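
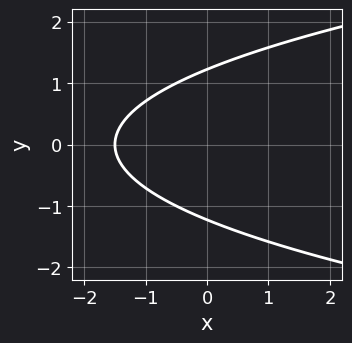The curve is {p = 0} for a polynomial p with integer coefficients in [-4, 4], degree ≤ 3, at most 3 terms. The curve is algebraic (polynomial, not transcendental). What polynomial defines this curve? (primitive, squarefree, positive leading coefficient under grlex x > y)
2*y^2 - 2*x - 3

(a) The degree is 2 — no degree-1 curve has this shape.
(b) Symmetries: it's symmetric under y → −y, forcing even powers of y.
(c) The integer polynomial consistent with all of this is the stated p.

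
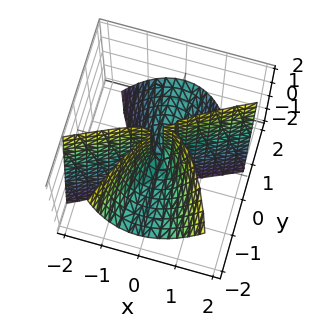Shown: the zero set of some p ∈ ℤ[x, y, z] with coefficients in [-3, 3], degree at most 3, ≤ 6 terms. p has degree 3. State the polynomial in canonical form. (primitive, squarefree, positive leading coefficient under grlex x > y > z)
1. Degree: the shape is more complex than any degree-2 surface, so deg p = 3.
2. Observable constraints: every point of the y-axis in the box is on the surface; the visible z-axis segment lies entirely on the surface; one x-axis crossing is at x = 0.
3. Matching integer coefficients to the picture gives p.

x^3 - 2*x^2*y + x*y*z - y^2*z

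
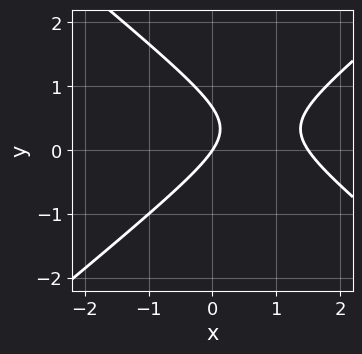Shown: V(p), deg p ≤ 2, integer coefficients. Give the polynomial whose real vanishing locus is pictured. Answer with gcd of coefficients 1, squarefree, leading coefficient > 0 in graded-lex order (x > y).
(a) deg p = 2. The shape is more complex than any degree-1 curve.
(b) Observable constraints: it meets the y-axis at y = 0 (among the integer gridlines); one x-axis crossing is at x = 0.
(c) Assembling these constraints gives the stated polynomial.

2*x^2 - 3*y^2 - 3*x + 2*y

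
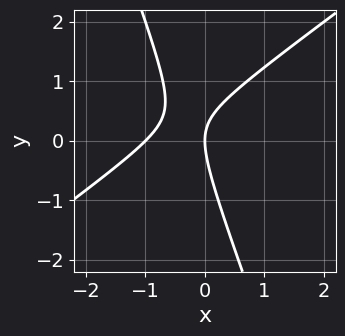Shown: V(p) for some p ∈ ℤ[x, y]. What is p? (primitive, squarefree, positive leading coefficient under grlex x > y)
Degree: a generic line meets the curve in up to 2 points, so deg p = 2.
Against the integer gridlines: the x-axis gridline crossings are at x ∈ {-1, 0}; it crosses the y-axis at the gridline y = 0.
Matching integer coefficients to the picture gives p.

2*x^2 - 2*x*y - y^2 + 2*x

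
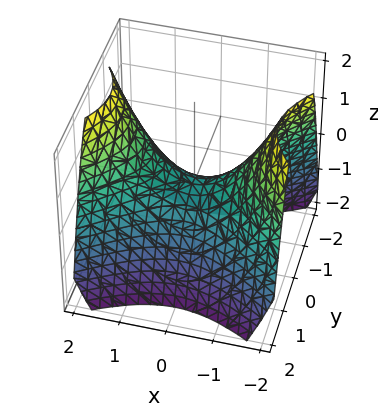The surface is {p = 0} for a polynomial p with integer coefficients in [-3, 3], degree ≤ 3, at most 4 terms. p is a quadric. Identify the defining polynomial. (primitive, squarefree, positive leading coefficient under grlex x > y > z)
2*x^2 - 3*y^2 - 3*z

(a) deg p = 2.
(b) Symmetries: the x ↦ −x reflection is a symmetry, so x appears only in even powers; mirror symmetry y ↦ −y ⇒ only even powers of y.
(c) Observable constraints: it meets the z-axis at z = 0 (among the integer gridlines); it crosses the x-axis at the gridline x = 0.
(d) Assembling these constraints gives the stated polynomial.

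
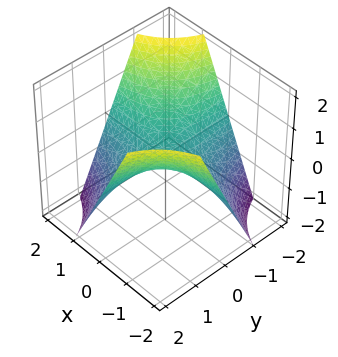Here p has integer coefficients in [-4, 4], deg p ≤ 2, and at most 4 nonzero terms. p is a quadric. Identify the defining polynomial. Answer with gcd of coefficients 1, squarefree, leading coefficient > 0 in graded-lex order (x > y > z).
x*y + z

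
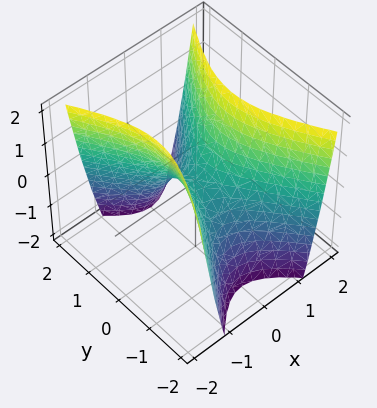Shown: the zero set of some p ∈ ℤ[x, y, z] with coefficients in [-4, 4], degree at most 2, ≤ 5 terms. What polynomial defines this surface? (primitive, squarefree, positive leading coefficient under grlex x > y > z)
First, the degree is 2 — a hyperbolic paraboloid; a quadric.
Next, symmetries: the y ↦ −y reflection is a symmetry, so y appears only in even powers; the x ↦ −x reflection is a symmetry, so x appears only in even powers.
Next, against the integer gridlines: one x-axis crossing is at x = 0; it meets the z-axis at z = 0 (among the integer gridlines).
Finally, solving for integer coefficients yields p as stated.

2*x^2 - y^2 - z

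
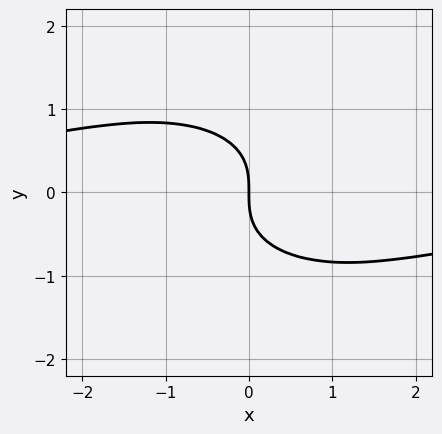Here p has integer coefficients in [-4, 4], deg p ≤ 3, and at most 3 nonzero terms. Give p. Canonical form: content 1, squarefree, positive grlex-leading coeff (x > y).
x^2*y + 2*y^3 + 2*x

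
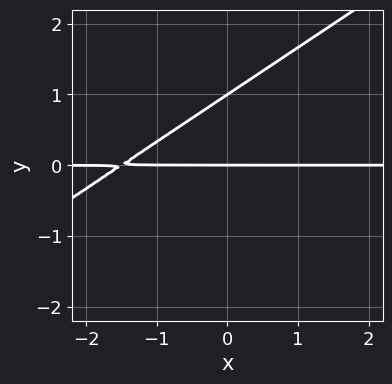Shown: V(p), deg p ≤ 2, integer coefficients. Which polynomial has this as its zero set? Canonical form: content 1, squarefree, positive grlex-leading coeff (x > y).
2*x*y - 3*y^2 + 3*y

The degree is 2 — no degree-1 curve has this shape.
From the axis intercepts and sections: among the integer gridlines, it crosses the y-axis at y ∈ {0, 1}; the visible x-axis segment lies entirely on the curve.
Solving for integer coefficients yields p as stated.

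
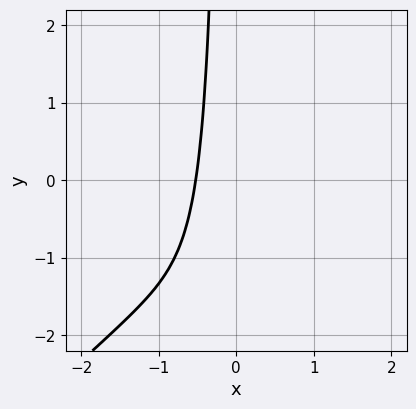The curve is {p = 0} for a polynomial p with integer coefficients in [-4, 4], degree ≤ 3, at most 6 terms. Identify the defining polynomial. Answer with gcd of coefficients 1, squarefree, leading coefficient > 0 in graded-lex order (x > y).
First, deg p = 3.
Next, from the visible intercepts: the curve avoids every integer y-axis point in the box.
Finally, fitting integer coefficients to these (and the overall shape) gives p.

3*x^3 - 3*x^2*y + 3*x + 2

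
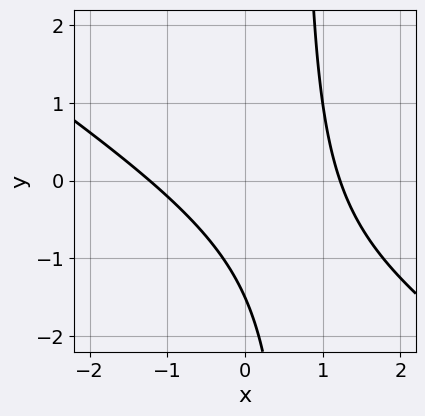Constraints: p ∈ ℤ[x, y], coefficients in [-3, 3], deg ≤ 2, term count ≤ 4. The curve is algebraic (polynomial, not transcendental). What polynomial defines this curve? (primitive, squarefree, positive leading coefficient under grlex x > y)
2*x^2 + 3*x*y - 2*y - 3

1. deg p = 2. The shape is more complex than any degree-1 curve.
2. The integer polynomial consistent with all of this is the stated p.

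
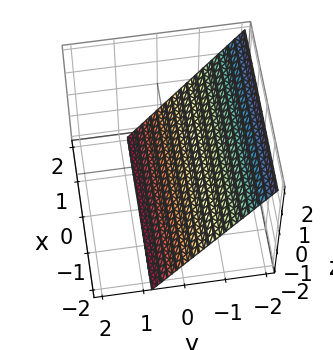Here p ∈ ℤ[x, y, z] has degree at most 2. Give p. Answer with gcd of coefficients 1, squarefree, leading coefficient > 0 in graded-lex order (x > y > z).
3*y + 2*z + 2

The degree is 1 — every cross-section is a straight line — this is a plane.
Against the integer gridlines: the surface avoids every integer x-axis point in the box; one z-axis crossing is at z = -1.
The integer polynomial consistent with all of this is the stated p.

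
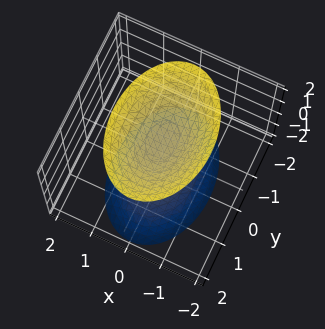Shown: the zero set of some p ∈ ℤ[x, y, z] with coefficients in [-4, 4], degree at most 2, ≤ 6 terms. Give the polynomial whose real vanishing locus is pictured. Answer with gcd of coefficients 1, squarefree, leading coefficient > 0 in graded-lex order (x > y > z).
1. There are 2 components. Treating them together as one polynomial.
2. Degree: two sheets facing apart; a quadric, so deg p = 2.
3. Symmetries: it's symmetric under z → −z, forcing even powers of z; mirror symmetry y ↦ −y ⇒ only even powers of y; the x ↦ −x reflection is a symmetry, so x appears only in even powers.
4. Checking where it meets the axes: no y-intercept at any integer in the box; no x-intercept at any integer in the box; among the integer gridlines, it crosses the z-axis at z ∈ {-1, 1}.
5. The integer polynomial consistent with all of this is the stated p.

2*x^2 + y^2 - z^2 + 1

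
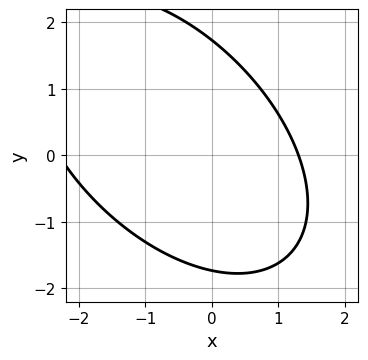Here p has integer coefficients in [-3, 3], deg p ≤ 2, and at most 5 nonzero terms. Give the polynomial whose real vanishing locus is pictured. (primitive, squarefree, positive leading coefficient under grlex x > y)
Degree: no degree-1 curve has this shape, so deg p = 2.
Putting this together gives p.

x^2 + x*y + y^2 + x - 3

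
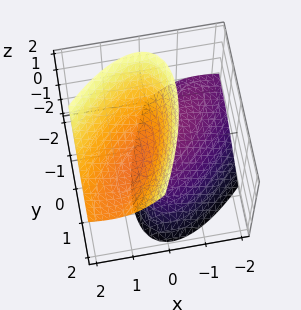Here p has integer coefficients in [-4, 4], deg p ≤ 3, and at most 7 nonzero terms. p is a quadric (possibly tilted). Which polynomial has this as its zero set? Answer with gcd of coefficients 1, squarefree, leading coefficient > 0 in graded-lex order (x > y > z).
2*x^2 - 2*x*y - 2*x*z + y^2 - z^2 + 1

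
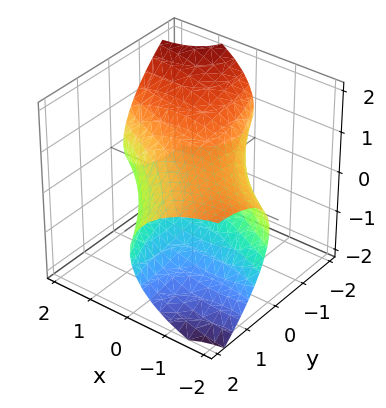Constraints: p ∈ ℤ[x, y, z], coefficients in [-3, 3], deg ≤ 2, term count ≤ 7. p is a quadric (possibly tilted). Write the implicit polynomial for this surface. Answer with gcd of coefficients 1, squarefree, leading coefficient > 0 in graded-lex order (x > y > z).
(a) Degree: a generic line meets the surface in up to 2 points, so deg p = 2.
(b) Reading off the gridlines: among the integer gridlines, it crosses the z-axis at z ∈ {-1, 1}.
(c) Fitting integer coefficients to these (and the overall shape) gives p.

x^2 + 3*x*y + y^2 + 2*y*z + 3*z^2 - 3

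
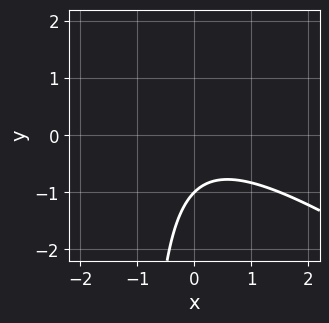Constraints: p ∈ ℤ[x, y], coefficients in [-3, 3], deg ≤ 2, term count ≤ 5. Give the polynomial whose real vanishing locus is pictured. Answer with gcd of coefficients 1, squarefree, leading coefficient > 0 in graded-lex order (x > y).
2*x^2 + 3*x*y + 3*y + 3

(a) Degree: no degree-1 curve has this shape, so deg p = 2.
(b) Reading off the gridlines: one y-axis crossing is at y = -1; the curve avoids every integer x-axis point in the box.
(c) Solving for integer coefficients yields p as stated.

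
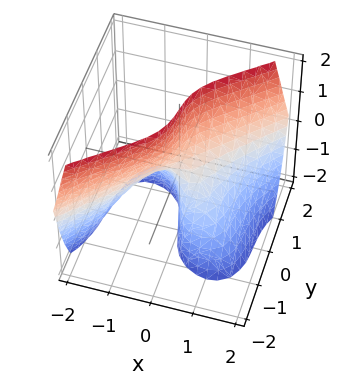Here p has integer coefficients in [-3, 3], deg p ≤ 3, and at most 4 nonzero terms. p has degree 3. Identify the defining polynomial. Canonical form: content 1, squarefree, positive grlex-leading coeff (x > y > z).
2*x^3 - 2*y^3 + 3*x*z - y

1. Degree: no degree-2 surface has this shape, so deg p = 3.
2. From the axis intercepts and sections: the visible z-axis segment lies entirely on the surface; one x-axis crossing is at x = 0.
3. The integer polynomial consistent with all of this is the stated p.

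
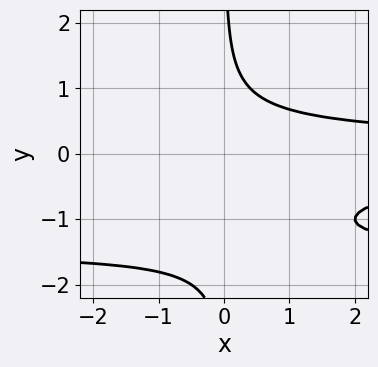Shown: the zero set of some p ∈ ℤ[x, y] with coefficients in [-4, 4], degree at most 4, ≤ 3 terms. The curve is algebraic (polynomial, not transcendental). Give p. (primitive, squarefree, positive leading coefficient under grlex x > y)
deg p = 4.
From the axis intercepts and sections: the curve avoids every integer x-axis point in the box; it misses every integer gridline on the y-axis.
Solving for integer coefficients yields p as stated.

2*x*y^3 + 3*x*y^2 - 2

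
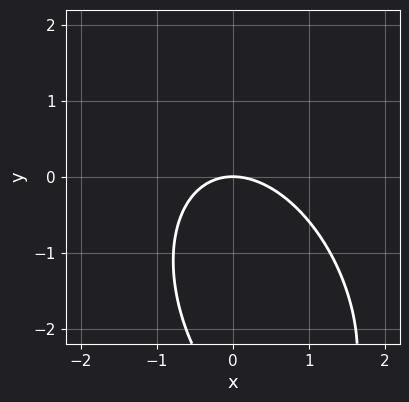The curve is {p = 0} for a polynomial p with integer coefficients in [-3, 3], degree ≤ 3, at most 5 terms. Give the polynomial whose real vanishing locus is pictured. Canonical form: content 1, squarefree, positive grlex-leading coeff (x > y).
2*x^2 + x*y + y^2 + 3*y

(a) deg p = 2.
(b) Against the integer gridlines: it crosses the x-axis at the gridline x = 0; it meets the y-axis at y = 0 (among the integer gridlines).
(c) Fitting integer coefficients to these (and the overall shape) gives p.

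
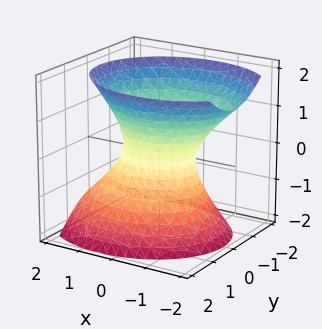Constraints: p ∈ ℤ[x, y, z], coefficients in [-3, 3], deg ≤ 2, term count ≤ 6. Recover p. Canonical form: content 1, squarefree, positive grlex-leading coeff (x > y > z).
2*x^2 + x*z + 3*y^2 - 2*z^2 - 2

First, degree: the shape is more complex than any degree-1 surface, so deg p = 2.
Next, reading off the gridlines: it misses every integer gridline on the z-axis; the x-axis gridline crossings are at x ∈ {-1, 1}.
Finally, together with the visible shape, these determine p as stated.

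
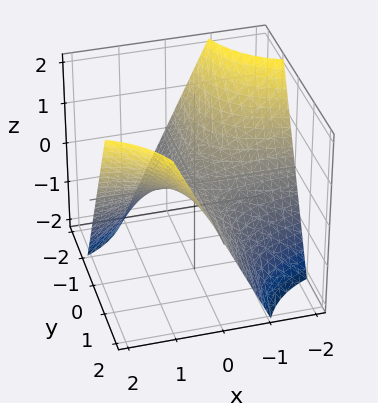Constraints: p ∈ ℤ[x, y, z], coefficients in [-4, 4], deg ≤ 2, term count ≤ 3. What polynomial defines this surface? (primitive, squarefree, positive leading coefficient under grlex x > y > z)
x*y - z

Degree: a saddle surface; a quadric, so deg p = 2.
From the axis intercepts and sections: every point of the y-axis in the box is on the surface; it meets the z-axis at z = 0 (among the integer gridlines); the visible x-axis segment lies entirely on the surface.
Matching integer coefficients to the picture gives p.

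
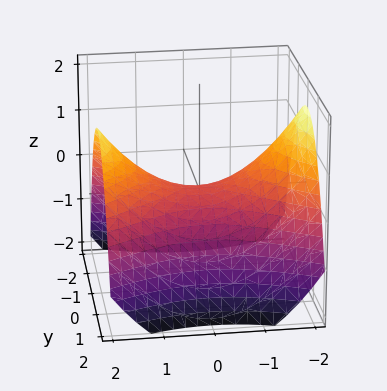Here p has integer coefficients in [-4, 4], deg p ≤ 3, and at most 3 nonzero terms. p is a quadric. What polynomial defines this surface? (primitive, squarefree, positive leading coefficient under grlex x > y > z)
x^2 - 2*y^2 - 3*z

Degree: a saddle surface; a quadric, so deg p = 2.
Symmetries: mirror symmetry y ↦ −y ⇒ only even powers of y; mirror symmetry x ↦ −x ⇒ only even powers of x.
From the axis intercepts and sections: one y-axis crossing is at y = 0; it meets the z-axis at z = 0 (among the integer gridlines).
Matching integer coefficients to the picture gives p.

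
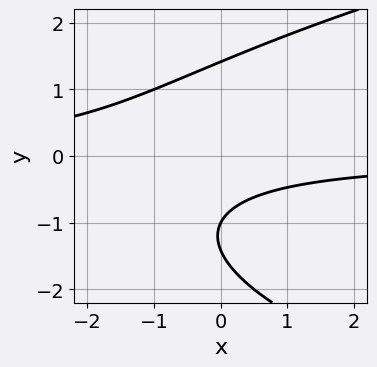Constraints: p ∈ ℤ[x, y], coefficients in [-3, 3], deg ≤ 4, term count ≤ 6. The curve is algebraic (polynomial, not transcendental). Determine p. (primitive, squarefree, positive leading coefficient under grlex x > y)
1. Degree: no degree-2 curve has this shape, so deg p = 3.
2. Against the integer gridlines: it crosses the y-axis at the gridline y = -1; the curve avoids every integer x-axis point in the box.
3. Fitting integer coefficients to these (and the overall shape) gives p.

y^3 - 2*x*y + y^2 - 2*y - 2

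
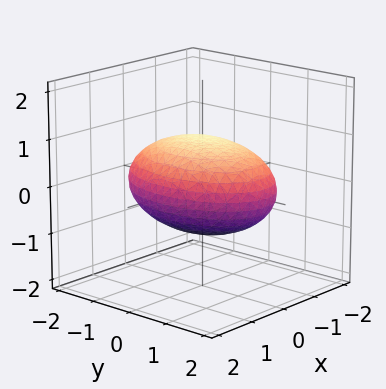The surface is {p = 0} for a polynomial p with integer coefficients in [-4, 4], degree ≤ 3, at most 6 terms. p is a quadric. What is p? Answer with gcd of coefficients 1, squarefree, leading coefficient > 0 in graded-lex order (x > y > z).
2*x^2 + y^2 + 3*z^2 - 3

deg p = 2. Bounded and convex; a quadric.
Symmetries: mirror symmetry z ↦ −z ⇒ only even powers of z; it's symmetric under x → −x, forcing even powers of x; it's symmetric under y → −y, forcing even powers of y.
Observable constraints: among the integer gridlines, it crosses the z-axis at z ∈ {-1, 1}.
Putting this together gives p.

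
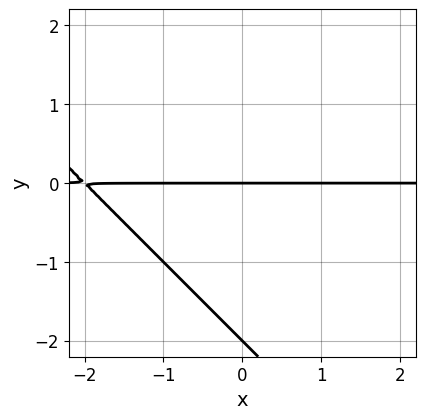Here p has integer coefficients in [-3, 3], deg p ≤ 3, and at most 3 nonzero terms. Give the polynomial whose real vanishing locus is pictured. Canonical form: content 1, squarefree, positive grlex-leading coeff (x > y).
(a) The degree is 2 — a generic line meets the curve in up to 2 points.
(b) Reading off the gridlines: every point of the x-axis in the box is on the curve; the y-axis gridline crossings are at y ∈ {-2, 0}.
(c) These observations pin down the coefficients.

x*y + y^2 + 2*y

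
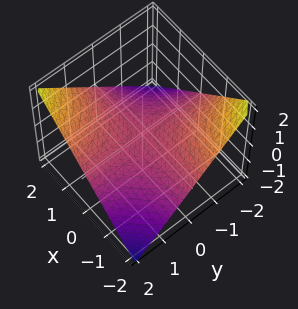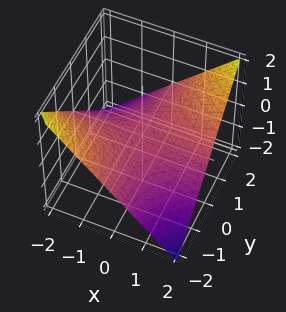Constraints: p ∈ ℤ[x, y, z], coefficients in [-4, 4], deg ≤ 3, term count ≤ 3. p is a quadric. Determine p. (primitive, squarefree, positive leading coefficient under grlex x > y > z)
1. deg p = 2.
2. From the axis intercepts and sections: every point of the x-axis in the box is on the surface; it crosses the z-axis at the gridline z = 0; every point of the y-axis in the box is on the surface.
3. The integer polynomial consistent with all of this is the stated p.

x*y - 2*z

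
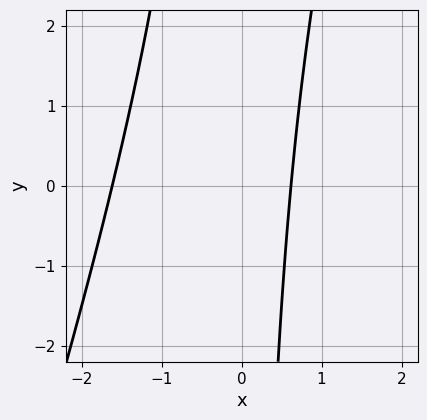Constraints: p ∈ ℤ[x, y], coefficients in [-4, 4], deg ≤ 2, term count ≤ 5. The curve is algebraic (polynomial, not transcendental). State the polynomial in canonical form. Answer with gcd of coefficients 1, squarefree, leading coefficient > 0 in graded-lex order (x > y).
3*x^2 - x*y + 3*x - 3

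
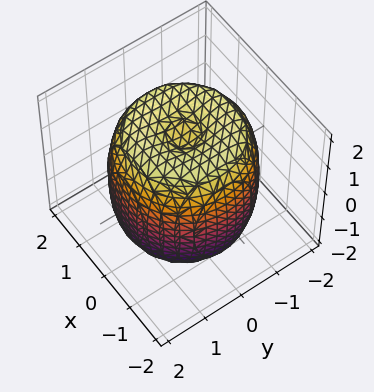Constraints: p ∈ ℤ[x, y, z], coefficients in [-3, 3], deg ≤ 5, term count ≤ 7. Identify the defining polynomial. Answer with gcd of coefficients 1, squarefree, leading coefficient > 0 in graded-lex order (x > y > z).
(a) Degree: a generic line meets the surface in up to 4 points, so deg p = 4.
(b) Symmetries: rotational symmetry about the z-axis ⇒ p depends on x, y only through x² + y².
(c) Checking where it meets the axes: a circular section at z = 1 has radius between 1 and 2.
(d) Putting this together gives p.

x^4 + 2*x^2*y^2 + y^4 - 2*x^2 - 2*y^2 + z^2 - 2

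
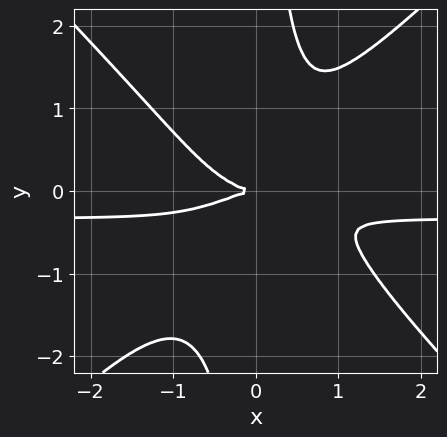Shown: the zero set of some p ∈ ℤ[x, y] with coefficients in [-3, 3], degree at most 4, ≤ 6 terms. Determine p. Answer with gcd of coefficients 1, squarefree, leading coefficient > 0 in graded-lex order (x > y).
3*x^3*y - 3*x*y^3 + x^3 - x*y^2 + 3*y^2

(a) Degree: the shape is more complex than any degree-3 curve, so deg p = 4.
(b) From the axis intercepts and sections: one x-axis crossing is at x = 0; it meets the y-axis at y = 0 (among the integer gridlines).
(c) Solving for integer coefficients yields p as stated.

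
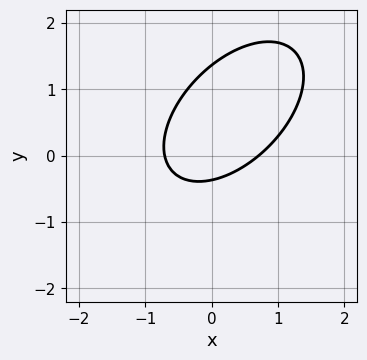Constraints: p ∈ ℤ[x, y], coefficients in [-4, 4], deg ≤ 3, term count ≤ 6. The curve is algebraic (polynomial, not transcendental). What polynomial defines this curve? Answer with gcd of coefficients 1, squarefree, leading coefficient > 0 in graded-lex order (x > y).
2*x^2 - 2*x*y + 2*y^2 - 2*y - 1

(a) The degree is 2 — a generic line meets the curve in up to 2 points.
(b) Solving for integer coefficients yields p as stated.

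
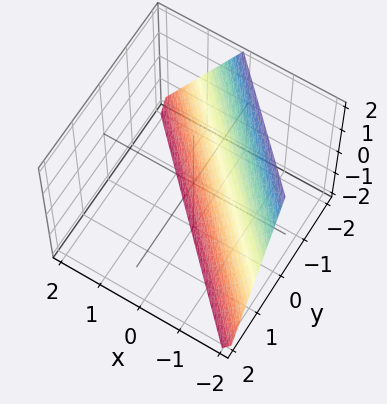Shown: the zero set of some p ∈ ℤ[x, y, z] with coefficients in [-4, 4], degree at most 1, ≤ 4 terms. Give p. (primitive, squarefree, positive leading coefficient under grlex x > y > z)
First, degree: the surface is flat (a plane), so deg p = 1.
Then, reading off the gridlines: it meets the x-axis at x = -1 (among the integer gridlines); it meets the y-axis at y = -1 (among the integer gridlines); it crosses the z-axis at the gridline z = -2.
Finally, solving for integer coefficients yields p as stated.

2*x + 2*y + z + 2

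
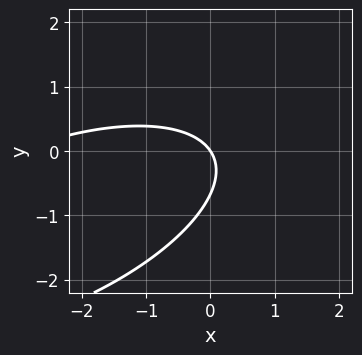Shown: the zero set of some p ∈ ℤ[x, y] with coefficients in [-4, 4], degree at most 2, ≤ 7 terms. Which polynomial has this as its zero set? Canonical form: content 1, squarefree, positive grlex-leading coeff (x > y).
x^2 - 2*x*y + 3*y^2 + 3*x + 2*y

1. The degree is 2 — no degree-1 curve has this shape.
2. From the visible intercepts: one x-axis crossing is at x = 0; one y-axis crossing is at y = 0.
3. These observations pin down the coefficients.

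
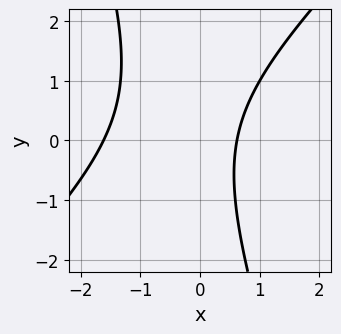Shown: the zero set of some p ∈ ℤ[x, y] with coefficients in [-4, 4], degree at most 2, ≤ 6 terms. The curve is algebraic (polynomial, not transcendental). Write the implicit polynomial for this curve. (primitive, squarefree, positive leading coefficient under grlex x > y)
3*x^2 - 2*x*y - y^2 + 3*x - 3

(a) The degree is 2 — a generic line meets the curve in up to 2 points.
(b) Reading off the gridlines: the curve avoids every integer y-axis point in the box.
(c) Putting this together gives p.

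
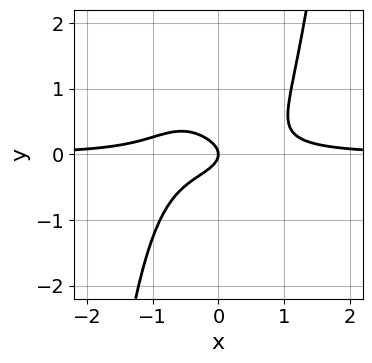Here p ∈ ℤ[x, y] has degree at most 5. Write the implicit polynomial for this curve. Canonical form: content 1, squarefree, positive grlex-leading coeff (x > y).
(a) deg p = 4.
(b) Observable constraints: it meets the x-axis at x = 0 (among the integer gridlines); one y-axis crossing is at y = 0.
(c) Fitting integer coefficients to these (and the overall shape) gives p.

3*x^3*y - 3*y^2 - x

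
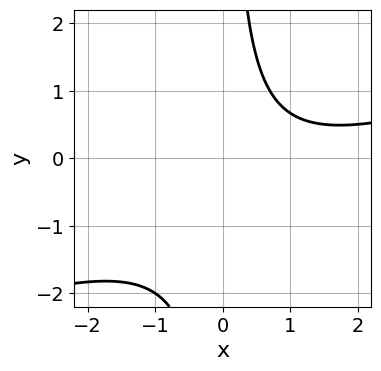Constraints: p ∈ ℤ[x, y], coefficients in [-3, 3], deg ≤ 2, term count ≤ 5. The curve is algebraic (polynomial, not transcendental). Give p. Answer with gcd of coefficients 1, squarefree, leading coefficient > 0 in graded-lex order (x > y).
x^2 - 3*x*y - 2*x + 3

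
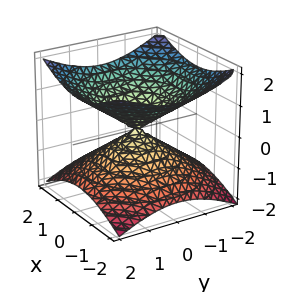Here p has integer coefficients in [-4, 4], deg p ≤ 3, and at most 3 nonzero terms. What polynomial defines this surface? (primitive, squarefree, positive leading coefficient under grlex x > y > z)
x^2 + y^2 - 2*z^2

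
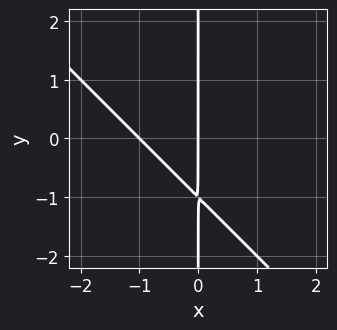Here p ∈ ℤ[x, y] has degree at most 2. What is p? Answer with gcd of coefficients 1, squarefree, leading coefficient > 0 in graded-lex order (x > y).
x^2 + x*y + x

First, the degree is 2 — the shape is more complex than any degree-1 curve.
Next, against the integer gridlines: every point of the y-axis in the box is on the curve; the x-axis gridline crossings are at x ∈ {-1, 0}.
Finally, these observations pin down the coefficients.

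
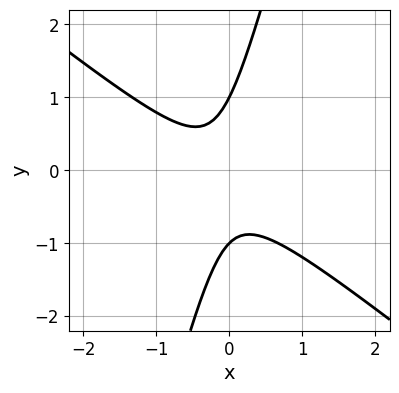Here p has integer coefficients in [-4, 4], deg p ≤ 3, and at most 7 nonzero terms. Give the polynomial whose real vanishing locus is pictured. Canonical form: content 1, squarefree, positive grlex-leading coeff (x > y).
3*x^2 + 3*x*y - y^2 + x + 1

1. The degree is 2 — the shape is more complex than any degree-1 curve.
2. From the axis intercepts and sections: it misses every integer gridline on the x-axis; the y-axis gridline crossings are at y ∈ {-1, 1}.
3. The integer polynomial consistent with all of this is the stated p.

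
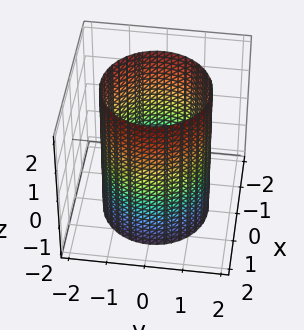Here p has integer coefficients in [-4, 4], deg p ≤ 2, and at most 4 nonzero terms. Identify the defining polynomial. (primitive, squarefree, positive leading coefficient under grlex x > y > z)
x^2 + y^2 - 2

1. The degree is 2 — constant cross-section along one axis; a quadric.
2. Symmetries: rotational symmetry about the z-axis ⇒ p depends on x, y only through x² + y²; mirror symmetry z ↦ −z ⇒ only even powers of z.
3. From the visible intercepts: the surface avoids every integer z-axis point in the box; a circular section at z = -2 has radius between 1 and 2.
4. Solving for integer coefficients yields p as stated.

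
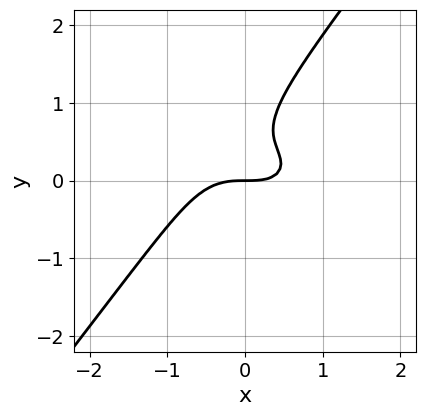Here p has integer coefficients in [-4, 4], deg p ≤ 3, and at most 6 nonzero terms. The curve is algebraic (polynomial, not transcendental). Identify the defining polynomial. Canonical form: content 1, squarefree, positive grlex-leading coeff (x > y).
x^3 + 2*x*y^2 - 2*y^3 + 2*y^2 - y

deg p = 3. The shape is more complex than any degree-2 curve.
From the visible intercepts: it crosses the x-axis at the gridline x = 0; it crosses the y-axis at the gridline y = 0.
Putting this together gives p.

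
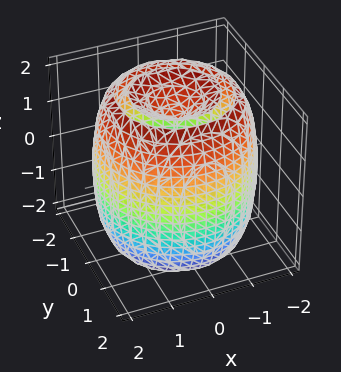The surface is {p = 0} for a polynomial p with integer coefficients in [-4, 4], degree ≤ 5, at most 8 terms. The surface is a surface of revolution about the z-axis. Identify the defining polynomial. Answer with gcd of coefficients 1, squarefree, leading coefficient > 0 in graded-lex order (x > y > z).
x^4 + 2*x^2*y^2 + y^4 - 3*x^2 - 3*y^2 + z^2 - 2

First, the picture has 2 separate pieces. They look like related sheets of one shape, so recover p as a whole.
Then, degree: no degree-3 surface has this shape, so deg p = 4.
Next, symmetry: the z-axis is an axis of rotation, so x and y enter only as x² + y².
Then, against the integer gridlines: a circular section at z = 1 has radius between 1 and 2.
Finally, solving for integer coefficients yields p as stated.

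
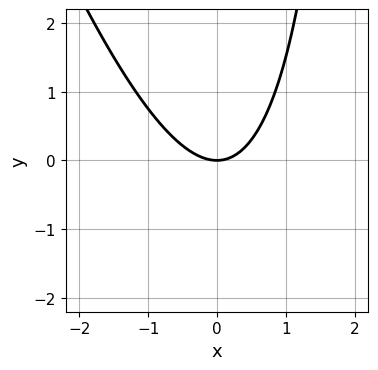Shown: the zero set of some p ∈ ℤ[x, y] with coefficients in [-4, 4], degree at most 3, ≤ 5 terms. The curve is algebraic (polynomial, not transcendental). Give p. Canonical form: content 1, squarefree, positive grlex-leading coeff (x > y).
3*x^2 + x*y - 3*y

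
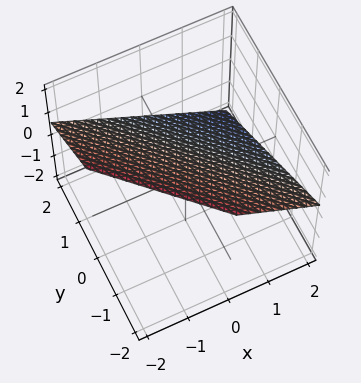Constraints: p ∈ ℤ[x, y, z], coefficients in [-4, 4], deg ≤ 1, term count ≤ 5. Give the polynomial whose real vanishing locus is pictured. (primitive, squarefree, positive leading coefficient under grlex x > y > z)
2*x + 2*y + 3*z - 2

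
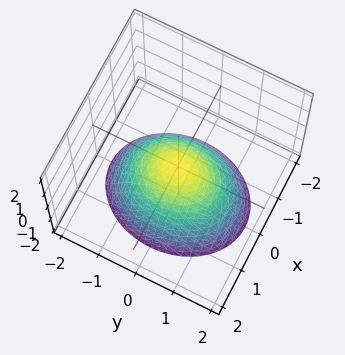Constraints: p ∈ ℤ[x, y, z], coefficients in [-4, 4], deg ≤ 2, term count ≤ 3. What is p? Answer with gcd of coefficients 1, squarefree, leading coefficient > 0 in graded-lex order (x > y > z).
3*x^2 + 2*y^2 + 3*z

First, deg p = 2.
Next, symmetries: mirror symmetry y ↦ −y ⇒ only even powers of y; it's symmetric under x → −x, forcing even powers of x.
Next, reading off the gridlines: it crosses the x-axis at the gridline x = 0; it crosses the z-axis at the gridline z = 0.
Finally, these observations pin down the coefficients.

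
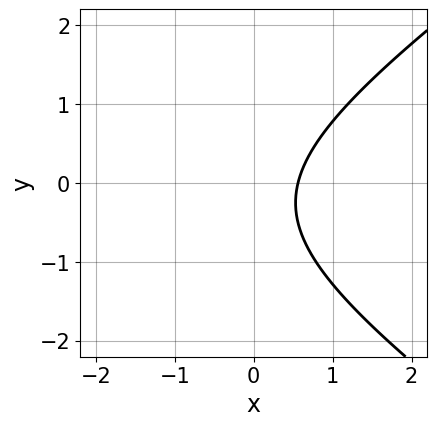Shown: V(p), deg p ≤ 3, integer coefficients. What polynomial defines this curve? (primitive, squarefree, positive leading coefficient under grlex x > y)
1. Degree: a generic line meets the curve in up to 2 points, so deg p = 2.
2. Reading off the gridlines: no y-intercept at any integer in the box.
3. Together with the visible shape, these determine p as stated.

x^2 - 2*y^2 + 3*x - y - 2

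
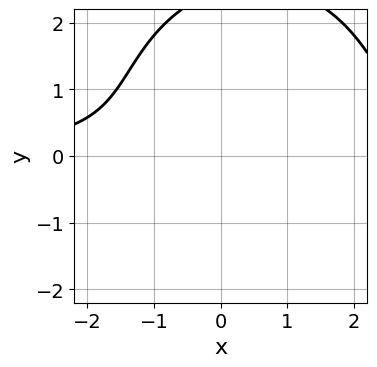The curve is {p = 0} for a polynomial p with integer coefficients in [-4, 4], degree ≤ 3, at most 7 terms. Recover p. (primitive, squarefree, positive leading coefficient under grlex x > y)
x^2*y + y^3 - x*y - 2*y^2 - 3

First, degree: no degree-2 curve has this shape, so deg p = 3.
Then, reading off the gridlines: it misses every integer gridline on the y-axis; it misses every integer gridline on the x-axis.
Finally, the integer polynomial consistent with all of this is the stated p.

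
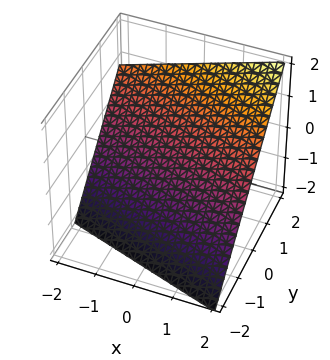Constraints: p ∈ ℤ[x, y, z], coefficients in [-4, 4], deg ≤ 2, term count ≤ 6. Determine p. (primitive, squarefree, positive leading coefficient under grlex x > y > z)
x + 3*y - 3*z - 2

First, the degree is 1 — every cross-section is a straight line — this is a plane.
Next, from the axis intercepts and sections: one x-axis crossing is at x = 2.
Finally, the integer polynomial consistent with all of this is the stated p.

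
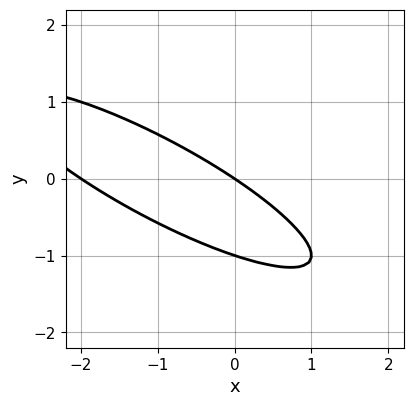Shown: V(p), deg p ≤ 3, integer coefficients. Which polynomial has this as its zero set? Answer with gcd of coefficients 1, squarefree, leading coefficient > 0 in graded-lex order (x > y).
1. deg p = 2. The shape is more complex than any degree-1 curve.
2. From the axis intercepts and sections: the x-axis gridline crossings are at x ∈ {-2, 0}; the y-axis gridline crossings are at y ∈ {-1, 0}.
3. Solving for integer coefficients yields p as stated.

x^2 + 3*x*y + 3*y^2 + 2*x + 3*y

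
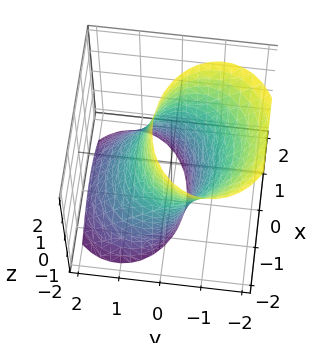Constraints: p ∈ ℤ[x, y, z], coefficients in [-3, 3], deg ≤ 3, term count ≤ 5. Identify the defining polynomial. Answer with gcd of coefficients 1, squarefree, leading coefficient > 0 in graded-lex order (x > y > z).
First, deg p = 2. The shape is more complex than any degree-1 surface.
Then, from the axis intercepts and sections: it misses every integer gridline on the z-axis; the y-axis gridline crossings are at y ∈ {-1, 1}.
Finally, putting this together gives p.

2*x^2 + 3*y^2 + 3*y*z - 3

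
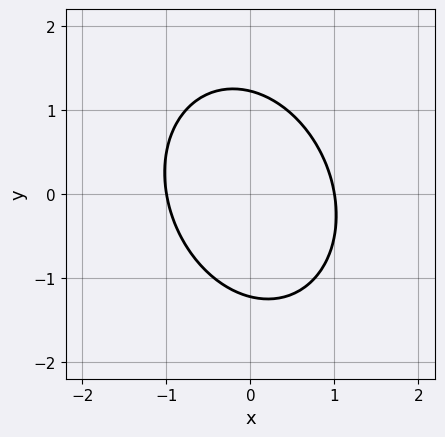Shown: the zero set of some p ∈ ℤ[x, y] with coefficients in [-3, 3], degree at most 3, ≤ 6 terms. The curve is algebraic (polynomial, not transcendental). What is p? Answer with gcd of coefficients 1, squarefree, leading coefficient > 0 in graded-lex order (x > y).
First, deg p = 2. The shape is more complex than any degree-1 curve.
Then, against the integer gridlines: the x-axis gridline crossings are at x ∈ {-1, 1}.
Finally, these observations pin down the coefficients.

3*x^2 + x*y + 2*y^2 - 3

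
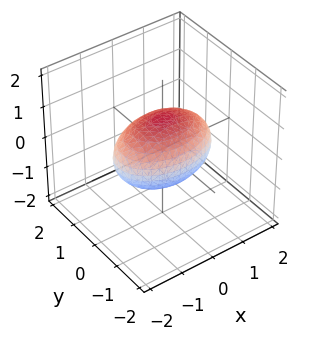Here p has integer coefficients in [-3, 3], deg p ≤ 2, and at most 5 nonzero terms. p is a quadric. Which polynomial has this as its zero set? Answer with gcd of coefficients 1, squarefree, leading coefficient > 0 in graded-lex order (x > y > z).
x^2 + 2*y^2 + 2*z^2 - 2

(a) deg p = 2. A closed, bounded, convex surface; a quadric.
(b) Symmetries: mirror symmetry x ↦ −x ⇒ only even powers of x; the y ↦ −y reflection is a symmetry, so y appears only in even powers; it's symmetric under z → −z, forcing even powers of z.
(c) Against the integer gridlines: the z-axis gridline crossings are at z ∈ {-1, 1}; the y-axis gridline crossings are at y ∈ {-1, 1}.
(d) These observations pin down the coefficients.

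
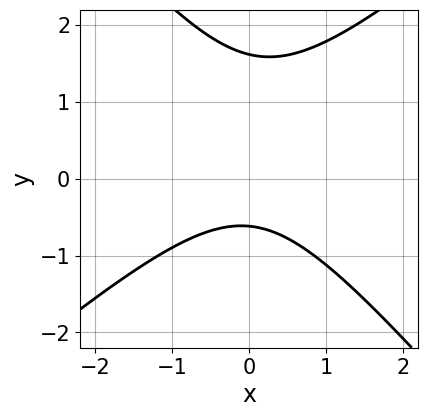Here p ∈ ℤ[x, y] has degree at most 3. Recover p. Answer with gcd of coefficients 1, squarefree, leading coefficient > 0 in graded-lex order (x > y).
3*x^2 - x*y - 3*y^2 + 3*y + 3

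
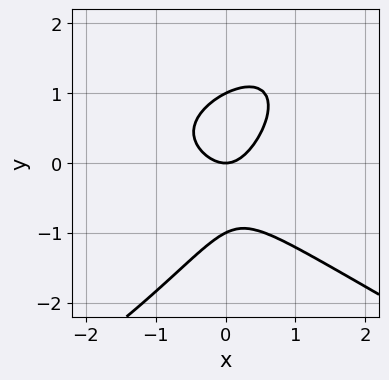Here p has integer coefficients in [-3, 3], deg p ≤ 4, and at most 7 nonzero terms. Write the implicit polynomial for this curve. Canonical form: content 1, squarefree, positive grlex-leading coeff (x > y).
1. Degree: a generic line meets the curve in up to 3 points, so deg p = 3.
2. Against the integer gridlines: the y-axis gridline crossings are at y ∈ {-1, 0, 1}; it meets the x-axis at x = 0 (among the integer gridlines).
3. Solving for integer coefficients yields p as stated.

x^3 - 2*x*y^2 + 2*y^3 + 3*x^2 - 2*y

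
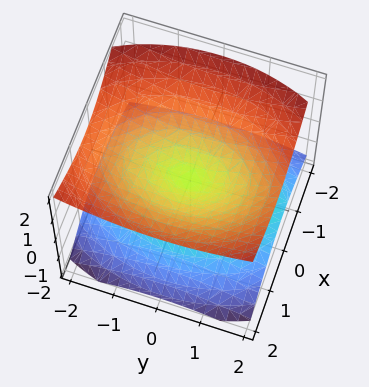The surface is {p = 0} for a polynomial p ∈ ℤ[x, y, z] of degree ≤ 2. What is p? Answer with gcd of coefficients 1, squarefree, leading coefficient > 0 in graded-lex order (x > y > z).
2*x^2 - x*z + y^2 - 3*z^2

1. The degree is 2 — no degree-1 surface has this shape.
2. Observable constraints: one y-axis crossing is at y = 0; one x-axis crossing is at x = 0; one z-axis crossing is at z = 0.
3. These observations pin down the coefficients.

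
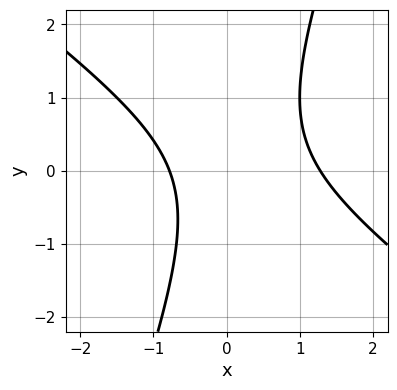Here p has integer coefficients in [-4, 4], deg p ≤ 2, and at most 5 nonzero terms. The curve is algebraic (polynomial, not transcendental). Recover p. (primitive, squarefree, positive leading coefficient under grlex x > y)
deg p = 2. No degree-1 curve has this shape.
Checking where it meets the axes: no y-intercept at any integer in the box.
Fitting integer coefficients to these (and the overall shape) gives p.

2*x^2 + 2*x*y - y^2 - x - 2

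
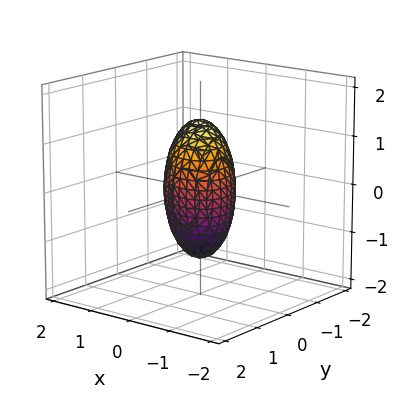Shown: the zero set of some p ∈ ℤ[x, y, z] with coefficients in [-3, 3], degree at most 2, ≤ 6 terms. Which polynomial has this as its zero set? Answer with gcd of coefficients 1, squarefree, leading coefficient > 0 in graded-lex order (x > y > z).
First, degree: a generic line meets the surface in up to 2 points, so deg p = 2.
Finally, the integer polynomial consistent with all of this is the stated p.

3*x^2 + 2*x*y + 3*y^2 + z^2 - 2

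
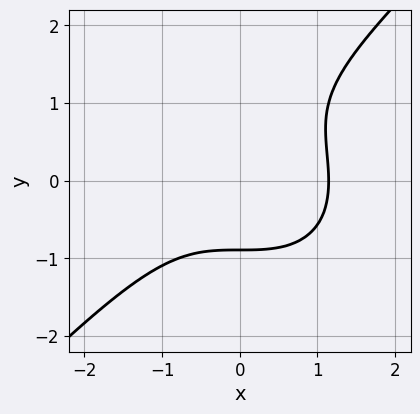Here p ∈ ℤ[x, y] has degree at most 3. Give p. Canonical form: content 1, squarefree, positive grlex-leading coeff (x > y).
2*x^3 - 2*y^3 + 2*y^2 - 3

The degree is 3 — a generic line meets the curve in up to 3 points.
The integer polynomial consistent with all of this is the stated p.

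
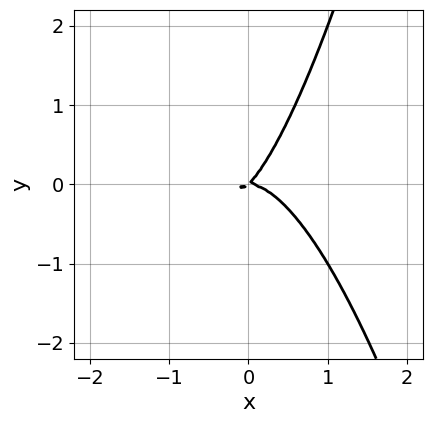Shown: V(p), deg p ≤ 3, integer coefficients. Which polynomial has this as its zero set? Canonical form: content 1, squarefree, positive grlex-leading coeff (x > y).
2*x^3 + x*y - y^2

Degree: the shape is more complex than any degree-2 curve, so deg p = 3.
Checking where it meets the axes: it crosses the x-axis at the gridline x = 0; it meets the y-axis at y = 0 (among the integer gridlines).
Matching integer coefficients to the picture gives p.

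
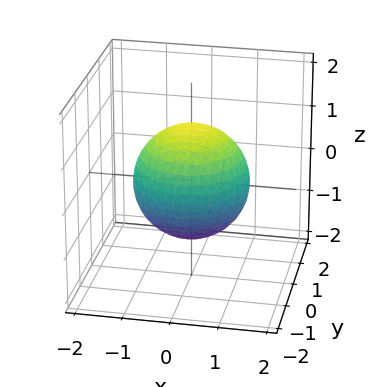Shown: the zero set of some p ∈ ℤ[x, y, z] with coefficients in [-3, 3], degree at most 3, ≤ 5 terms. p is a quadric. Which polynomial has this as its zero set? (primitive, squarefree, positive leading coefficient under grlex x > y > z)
2*x^2 + 2*y^2 + 2*z^2 - 3

The degree is 2 — bounded and convex; a quadric.
Symmetries: mirror symmetry z ↦ −z ⇒ only even powers of z; rotational symmetry about the z-axis ⇒ p depends on x, y only through x² + y².
Against the integer gridlines: a circular section at z = 1 has radius between 0 and 1.
Solving for integer coefficients yields p as stated.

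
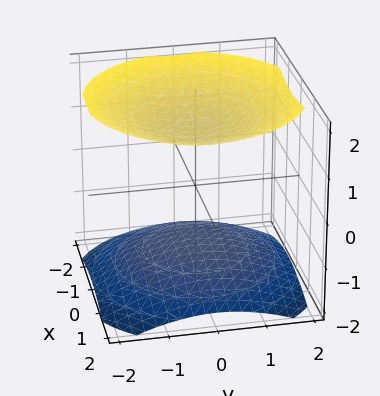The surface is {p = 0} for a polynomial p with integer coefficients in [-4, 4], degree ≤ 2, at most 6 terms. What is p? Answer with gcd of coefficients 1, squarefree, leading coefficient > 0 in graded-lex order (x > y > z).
1. I count 2 distinct pieces. Treating them together as one polynomial.
2. deg p = 2. Two sheets facing apart; a quadric.
3. Symmetries: it's symmetric under z → −z, forcing even powers of z; every cross-section ⟂ z is a circle, so x, y appear only via x² + y².
4. Reading off the gridlines: the surface avoids every integer y-axis point in the box; the surface avoids every integer x-axis point in the box.
5. Assembling these constraints gives the stated polynomial.

x^2 + y^2 - 2*z^2 + 3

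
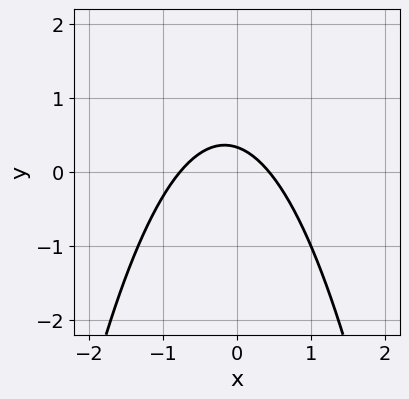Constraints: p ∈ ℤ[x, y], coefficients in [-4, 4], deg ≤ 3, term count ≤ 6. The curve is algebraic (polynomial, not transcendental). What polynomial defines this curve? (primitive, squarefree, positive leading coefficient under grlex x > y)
3*x^2 + x + 3*y - 1

1. deg p = 2. No degree-1 curve has this shape.
2. The integer polynomial consistent with all of this is the stated p.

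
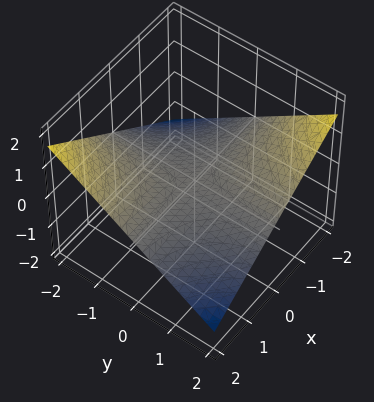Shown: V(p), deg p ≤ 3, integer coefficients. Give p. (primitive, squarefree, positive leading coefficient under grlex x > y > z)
1. deg p = 2. A hyperbolic paraboloid; a quadric.
2. Against the integer gridlines: the visible x-axis segment lies entirely on the surface; every point of the y-axis in the box is on the surface; one z-axis crossing is at z = 0.
3. Together with the visible shape, these determine p as stated.

x*y + 3*z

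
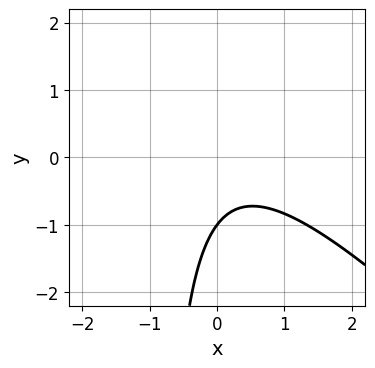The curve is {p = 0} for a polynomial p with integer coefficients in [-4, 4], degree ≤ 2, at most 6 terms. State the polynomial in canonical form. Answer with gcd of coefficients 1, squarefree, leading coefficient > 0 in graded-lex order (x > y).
First, deg p = 2.
Then, reading off the gridlines: it meets the y-axis at y = -1 (among the integer gridlines); no x-intercept at any integer in the box.
Finally, putting this together gives p.

3*x^2 + 3*x*y - x + 3*y + 3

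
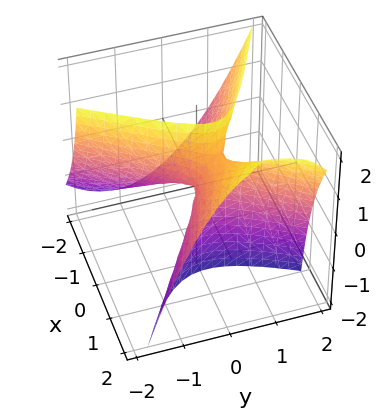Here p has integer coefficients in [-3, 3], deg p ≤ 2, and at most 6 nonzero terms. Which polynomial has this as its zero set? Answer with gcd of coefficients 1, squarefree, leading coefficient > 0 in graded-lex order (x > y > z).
(a) deg p = 2. The shape is more complex than any degree-1 surface.
(b) Observable constraints: it meets the x-axis at x = 0 (among the integer gridlines); one z-axis crossing is at z = 0.
(c) Solving for integer coefficients yields p as stated.

2*x^2 + 3*x*y - 3*x*z - 3*y^2 + z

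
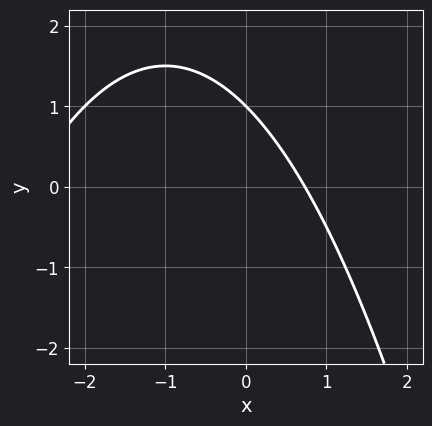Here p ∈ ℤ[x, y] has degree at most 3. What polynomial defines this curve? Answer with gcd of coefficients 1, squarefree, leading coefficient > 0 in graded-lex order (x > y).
x^2 + 2*x + 2*y - 2

(a) The degree is 2 — the shape is more complex than any degree-1 curve.
(b) Checking where it meets the axes: one y-axis crossing is at y = 1.
(c) Assembling these constraints gives the stated polynomial.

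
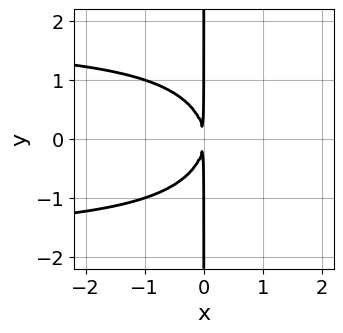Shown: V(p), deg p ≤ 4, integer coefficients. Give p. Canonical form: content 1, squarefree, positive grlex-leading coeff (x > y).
(a) The degree is 4 — the shape is more complex than any degree-3 curve.
(b) Symmetries: the y ↦ −y reflection is a symmetry, so y appears only in even powers.
(c) From the visible intercepts: every point of the y-axis in the box is on the curve.
(d) Fitting integer coefficients to these (and the overall shape) gives p.

x^2*y^2 - 2*x*y^2 - 3*x^2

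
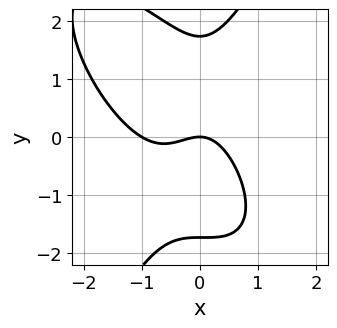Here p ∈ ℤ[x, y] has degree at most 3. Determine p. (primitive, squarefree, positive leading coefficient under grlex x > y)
3*x^3 + 2*x^2*y - y^3 + 3*x^2 + 3*y

(a) The degree is 3 — the shape is more complex than any degree-2 curve.
(b) From the axis intercepts and sections: it meets the y-axis at y = 0 (among the integer gridlines); among the integer gridlines, it crosses the x-axis at x ∈ {-1, 0}.
(c) Putting this together gives p.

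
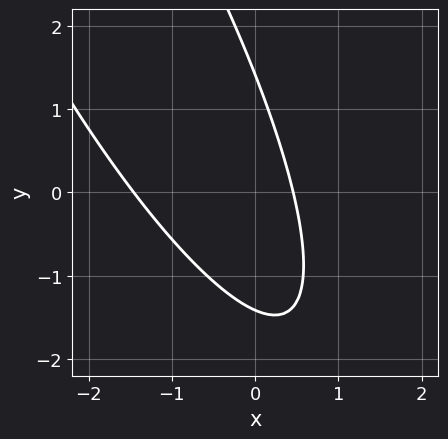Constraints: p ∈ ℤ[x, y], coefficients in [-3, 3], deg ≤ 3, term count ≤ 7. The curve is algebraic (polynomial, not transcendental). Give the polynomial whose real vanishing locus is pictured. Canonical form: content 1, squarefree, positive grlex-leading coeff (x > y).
First, deg p = 2. No degree-1 curve has this shape.
Finally, the integer polynomial consistent with all of this is the stated p.

3*x^2 + 3*x*y + y^2 + 3*x - 2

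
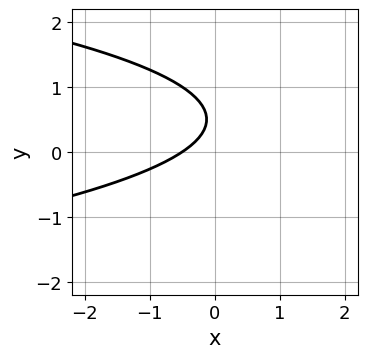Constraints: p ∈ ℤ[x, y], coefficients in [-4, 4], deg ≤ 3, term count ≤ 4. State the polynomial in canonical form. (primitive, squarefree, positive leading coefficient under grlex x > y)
The degree is 2 — the shape is more complex than any degree-1 curve.
Against the integer gridlines: it misses every integer gridline on the y-axis.
These observations pin down the coefficients.

3*y^2 + 2*x - 3*y + 1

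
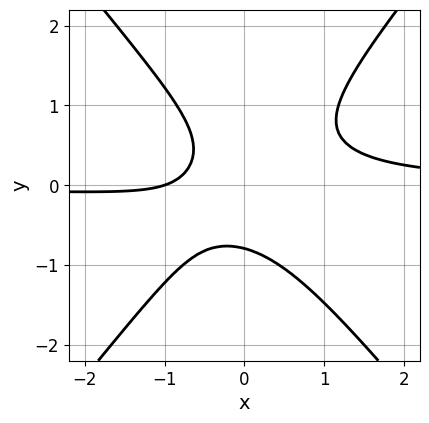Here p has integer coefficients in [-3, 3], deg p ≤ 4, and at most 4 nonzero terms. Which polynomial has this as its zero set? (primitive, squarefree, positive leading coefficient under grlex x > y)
3*x^2*y - 2*y^3 - x - 1

First, deg p = 3. A generic line meets the curve in up to 3 points.
Then, reading off the gridlines: one x-axis crossing is at x = -1.
Finally, the integer polynomial consistent with all of this is the stated p.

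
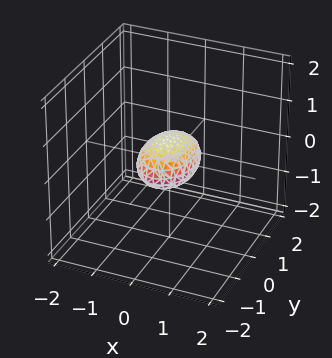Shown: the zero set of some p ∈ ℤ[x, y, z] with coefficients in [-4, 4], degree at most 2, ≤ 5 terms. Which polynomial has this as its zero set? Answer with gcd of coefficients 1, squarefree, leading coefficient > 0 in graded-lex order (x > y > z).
1. The degree is 2 — bounded and convex; a quadric.
2. Symmetries: the y ↦ −y reflection is a symmetry, so y appears only in even powers; mirror symmetry x ↦ −x ⇒ only even powers of x; it's symmetric under z → −z, forcing even powers of z.
3. From the visible intercepts: among the integer gridlines, it crosses the y-axis at y ∈ {-1, 1}.
4. These observations pin down the coefficients.

2*x^2 + y^2 + 3*z^2 - 1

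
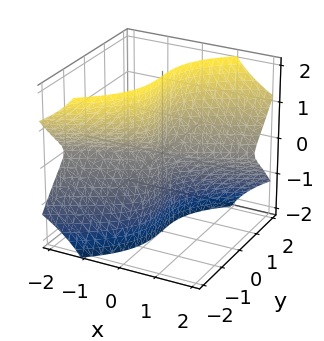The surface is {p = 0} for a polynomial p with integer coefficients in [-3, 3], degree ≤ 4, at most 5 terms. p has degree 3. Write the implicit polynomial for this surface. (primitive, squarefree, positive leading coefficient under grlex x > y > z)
x*y^2 + 3*x*z^2 - 2*y^3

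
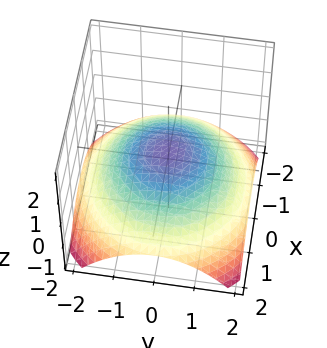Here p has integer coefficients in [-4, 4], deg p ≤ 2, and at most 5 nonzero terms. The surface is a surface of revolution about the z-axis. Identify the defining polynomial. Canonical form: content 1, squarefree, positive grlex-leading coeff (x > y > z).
x^2 + y^2 + 3*z - 1

(a) The degree is 2 — the shape is more complex than any degree-1 surface.
(b) Symmetries: the surface is invariant under rotation about z: p = q(x² + y², z).
(c) Checking where it meets the axes: a circular section at z = 0 has radius exactly 1; the y-axis gridline crossings are at y ∈ {-1, 1}.
(d) The integer polynomial consistent with all of this is the stated p. Check: (-1, 0, 0) on the x-axis lies on the surface, and p(-1, 0, 0) = 0. ✓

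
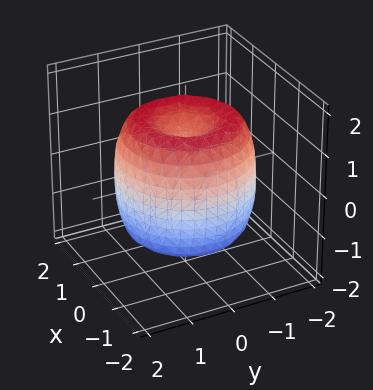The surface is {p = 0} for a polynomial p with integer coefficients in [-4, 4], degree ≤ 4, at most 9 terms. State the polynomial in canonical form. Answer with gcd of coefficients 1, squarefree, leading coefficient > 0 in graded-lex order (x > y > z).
deg p = 4.
Symmetries: every cross-section ⟂ z is a circle, so x, y appear only via x² + y².
From the visible intercepts: a circular section at z = 1 has radius between 1 and 2; among the integer gridlines, it crosses the z-axis at z ∈ {-1, 1}.
The integer polynomial consistent with all of this is the stated p.

x^4 + 2*x^2*y^2 + y^4 - 2*x^2 - 2*y^2 + z^2 - 1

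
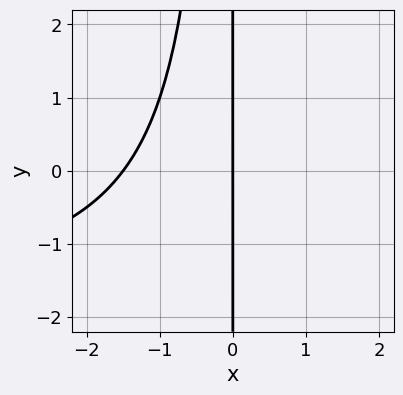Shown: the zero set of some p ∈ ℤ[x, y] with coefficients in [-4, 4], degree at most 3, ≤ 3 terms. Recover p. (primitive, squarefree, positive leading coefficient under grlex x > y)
x^2*y + 2*x^2 + 3*x

1. The degree is 3 — a generic line meets the curve in up to 3 points.
2. Against the integer gridlines: one x-axis crossing is at x = 0; every point of the y-axis in the box is on the curve.
3. Solving for integer coefficients yields p as stated.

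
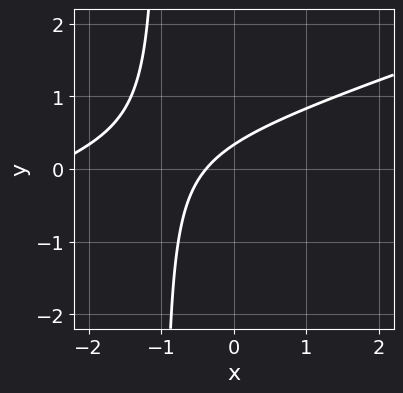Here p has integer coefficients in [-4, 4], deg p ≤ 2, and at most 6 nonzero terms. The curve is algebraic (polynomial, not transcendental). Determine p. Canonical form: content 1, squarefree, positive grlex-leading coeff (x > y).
The degree is 2 — the shape is more complex than any degree-1 curve.
Solving for integer coefficients yields p as stated.

x^2 - 3*x*y + 3*x - 3*y + 1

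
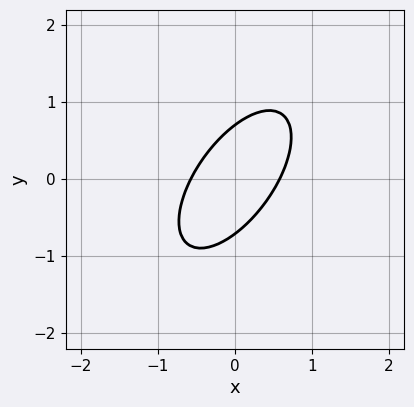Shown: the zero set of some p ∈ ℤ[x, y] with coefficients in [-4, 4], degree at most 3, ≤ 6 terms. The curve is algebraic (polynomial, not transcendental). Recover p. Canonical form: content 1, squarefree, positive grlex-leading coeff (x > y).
First, deg p = 2.
Finally, solving for integer coefficients yields p as stated.

3*x^2 - 3*x*y + 2*y^2 - 1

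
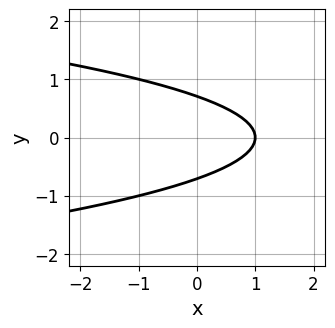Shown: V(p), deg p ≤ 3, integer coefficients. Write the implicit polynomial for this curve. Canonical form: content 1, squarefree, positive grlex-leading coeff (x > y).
1. The degree is 2 — the shape is more complex than any degree-1 curve.
2. Symmetries: it's symmetric under y → −y, forcing even powers of y.
3. From the axis intercepts and sections: it meets the x-axis at x = 1 (among the integer gridlines).
4. Together with the visible shape, these determine p as stated.

2*y^2 + x - 1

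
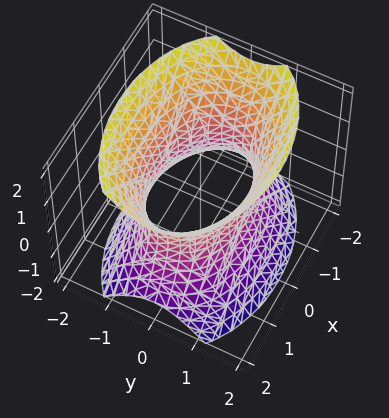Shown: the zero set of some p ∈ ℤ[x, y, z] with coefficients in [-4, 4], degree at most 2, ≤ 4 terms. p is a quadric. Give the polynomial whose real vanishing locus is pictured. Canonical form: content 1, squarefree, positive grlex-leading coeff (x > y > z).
x^2 + 2*y^2 - z^2 - 2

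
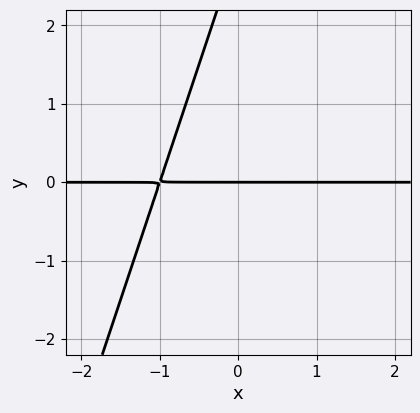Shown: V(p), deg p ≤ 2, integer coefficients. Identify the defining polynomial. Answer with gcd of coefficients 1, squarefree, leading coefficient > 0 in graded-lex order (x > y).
3*x*y - y^2 + 3*y

(a) Degree: no degree-1 curve has this shape, so deg p = 2.
(b) Reading off the gridlines: it meets the y-axis at y = 0 (among the integer gridlines); every point of the x-axis in the box is on the curve.
(c) Assembling these constraints gives the stated polynomial.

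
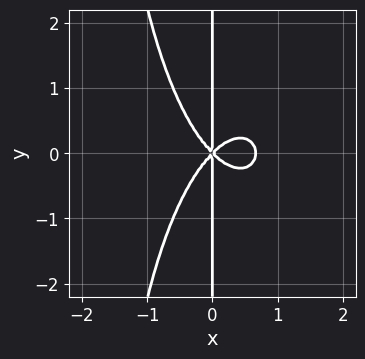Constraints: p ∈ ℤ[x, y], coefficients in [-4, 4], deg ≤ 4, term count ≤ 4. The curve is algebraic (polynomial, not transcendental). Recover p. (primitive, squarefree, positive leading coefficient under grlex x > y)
1. Degree: a generic line meets the curve in up to 4 points, so deg p = 4.
2. Symmetries: it's symmetric under y → −y, forcing even powers of y.
3. Against the integer gridlines: the visible y-axis segment lies entirely on the curve; it meets the x-axis at x = 0 (among the integer gridlines).
4. These observations pin down the coefficients.

3*x^4 + x^2*y^2 - 2*x^3 + 2*x*y^2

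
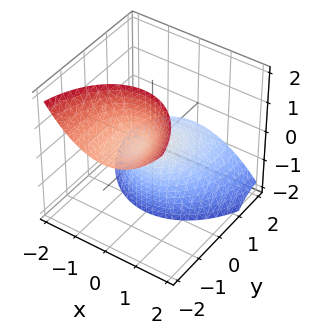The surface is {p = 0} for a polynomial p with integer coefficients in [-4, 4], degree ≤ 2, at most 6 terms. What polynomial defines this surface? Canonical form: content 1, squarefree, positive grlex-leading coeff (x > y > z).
2*x^2 + y^2 + 3*y*z + z

1. There are 2 components. They look like related sheets of one shape, so recover p as a whole.
2. The degree is 2 — the shape is more complex than any degree-1 surface.
3. Checking where it meets the axes: one z-axis crossing is at z = 0; it meets the x-axis at x = 0 (among the integer gridlines).
4. Putting this together gives p.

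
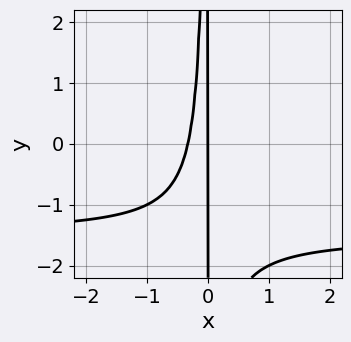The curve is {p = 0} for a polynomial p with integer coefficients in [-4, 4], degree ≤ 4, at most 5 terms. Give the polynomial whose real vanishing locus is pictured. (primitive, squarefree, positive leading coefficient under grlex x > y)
2*x^2*y + 3*x^2 + x

First, deg p = 3. No degree-2 curve has this shape.
Next, observable constraints: it crosses the x-axis at the gridline x = 0; every point of the y-axis in the box is on the curve.
Finally, putting this together gives p.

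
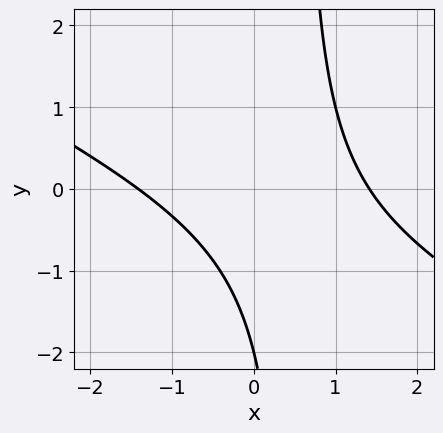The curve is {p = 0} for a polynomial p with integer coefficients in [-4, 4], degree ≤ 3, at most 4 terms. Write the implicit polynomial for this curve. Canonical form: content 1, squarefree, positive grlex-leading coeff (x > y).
deg p = 2. A generic line meets the curve in up to 2 points.
Checking where it meets the axes: it crosses the y-axis at the gridline y = -2.
Fitting integer coefficients to these (and the overall shape) gives p.

x^2 + 2*x*y - y - 2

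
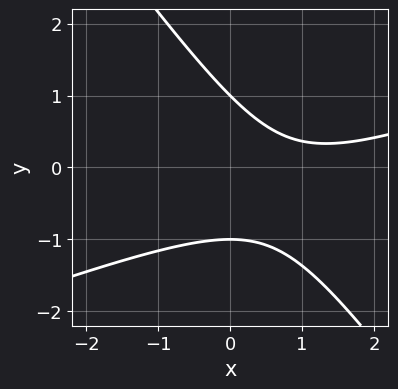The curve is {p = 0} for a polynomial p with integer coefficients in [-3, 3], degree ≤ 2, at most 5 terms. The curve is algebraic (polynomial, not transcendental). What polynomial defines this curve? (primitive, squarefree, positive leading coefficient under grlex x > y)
x^2 - 2*x*y - 2*y^2 - 2*x + 2

(a) The degree is 2 — the shape is more complex than any degree-1 curve.
(b) Reading off the gridlines: no x-intercept at any integer in the box; among the integer gridlines, it crosses the y-axis at y ∈ {-1, 1}.
(c) These observations pin down the coefficients.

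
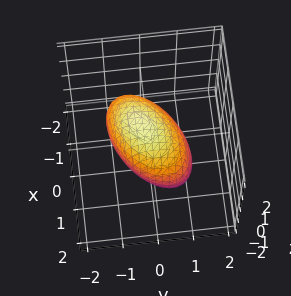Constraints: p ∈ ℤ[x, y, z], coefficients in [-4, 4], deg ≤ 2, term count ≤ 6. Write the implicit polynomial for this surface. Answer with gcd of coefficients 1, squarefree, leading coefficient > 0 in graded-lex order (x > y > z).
First, degree: a generic line meets the surface in up to 2 points, so deg p = 2.
Then, from the axis intercepts and sections: among the integer gridlines, it crosses the z-axis at z ∈ {-1, 1}; among the integer gridlines, it crosses the y-axis at y ∈ {-1, 1}.
Finally, these observations pin down the coefficients.

2*x^2 - 2*x*y + 3*y^2 + y*z + 3*z^2 - 3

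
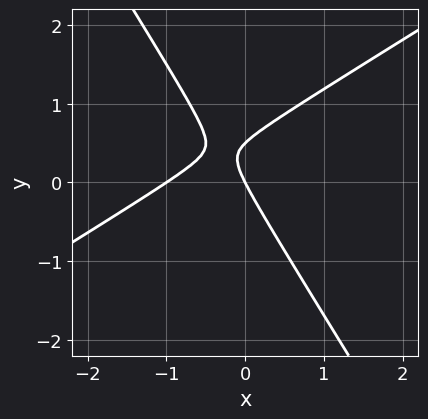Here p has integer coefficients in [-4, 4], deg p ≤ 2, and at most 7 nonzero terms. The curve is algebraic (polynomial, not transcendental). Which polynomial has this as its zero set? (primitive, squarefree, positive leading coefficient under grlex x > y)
Degree: no degree-1 curve has this shape, so deg p = 2.
Observable constraints: among the integer gridlines, it crosses the x-axis at x ∈ {-1, 0}; it crosses the y-axis at the gridline y = 0.
These observations pin down the coefficients.

2*x^2 - 2*x*y - 2*y^2 + 2*x + y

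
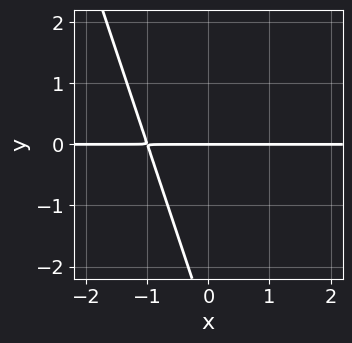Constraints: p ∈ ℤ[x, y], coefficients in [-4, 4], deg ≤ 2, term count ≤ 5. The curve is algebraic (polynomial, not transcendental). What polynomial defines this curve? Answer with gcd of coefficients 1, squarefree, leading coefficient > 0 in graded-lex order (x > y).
1. deg p = 2. A generic line meets the curve in up to 2 points.
2. Against the integer gridlines: every point of the x-axis in the box is on the curve; it meets the y-axis at y = 0 (among the integer gridlines).
3. Together with the visible shape, these determine p as stated.

3*x*y + y^2 + 3*y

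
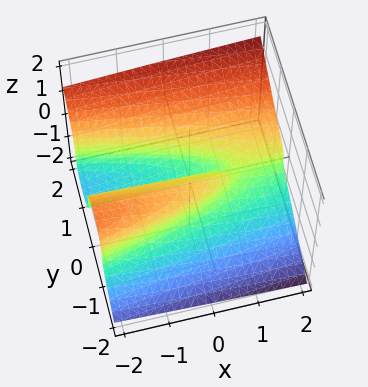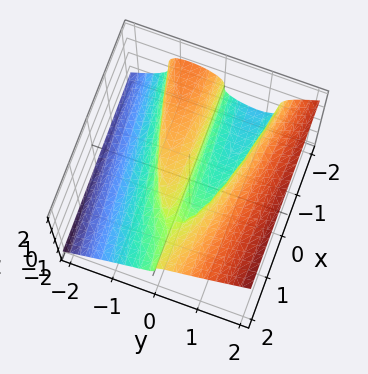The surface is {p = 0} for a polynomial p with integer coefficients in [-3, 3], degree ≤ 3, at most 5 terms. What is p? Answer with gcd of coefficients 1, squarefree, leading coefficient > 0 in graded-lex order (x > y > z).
1. Degree: the shape is more complex than any degree-2 surface, so deg p = 3.
2. Observable constraints: every point of the x-axis in the box is on the surface; it meets the z-axis at z = 0 (among the integer gridlines); it meets the y-axis at y = 0 (among the integer gridlines).
3. Assembling these constraints gives the stated polynomial.

2*y^3 - y*z^2 - 3*z^3 + x*y - y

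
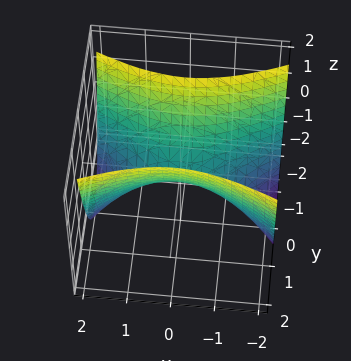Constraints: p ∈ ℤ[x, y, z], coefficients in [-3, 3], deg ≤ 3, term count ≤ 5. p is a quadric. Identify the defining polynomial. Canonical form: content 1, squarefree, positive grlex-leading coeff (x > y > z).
(a) deg p = 2. A hyperbolic paraboloid; a quadric.
(b) Symmetries: the x ↦ −x reflection is a symmetry, so x appears only in even powers; the y ↦ −y reflection is a symmetry, so y appears only in even powers.
(c) Against the integer gridlines: it meets the z-axis at z = 0 (among the integer gridlines); it crosses the x-axis at the gridline x = 0.
(d) Together with the visible shape, these determine p as stated.

x^2 - 3*y^2 + 2*z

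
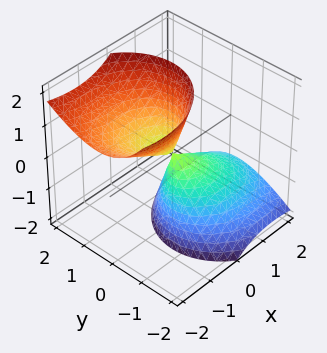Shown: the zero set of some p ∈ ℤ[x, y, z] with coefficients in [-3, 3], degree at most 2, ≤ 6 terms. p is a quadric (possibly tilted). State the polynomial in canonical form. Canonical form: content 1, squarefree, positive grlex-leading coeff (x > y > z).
2*x^2 + 3*x*z + 3*y^2 - 2*y*z - z^2

1. I count 2 distinct pieces. Treating them together as one polynomial.
2. deg p = 2. A generic line meets the surface in up to 2 points.
3. From the visible intercepts: it crosses the y-axis at the gridline y = 0; it meets the z-axis at z = 0 (among the integer gridlines); one x-axis crossing is at x = 0.
4. Solving for integer coefficients yields p as stated.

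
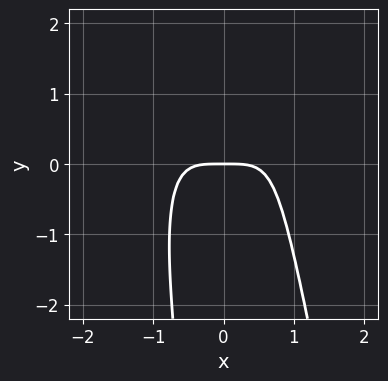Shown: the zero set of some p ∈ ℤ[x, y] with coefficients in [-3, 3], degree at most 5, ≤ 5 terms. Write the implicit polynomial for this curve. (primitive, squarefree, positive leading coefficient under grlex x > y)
1. deg p = 4. No degree-3 curve has this shape.
2. Reading off the gridlines: one y-axis crossing is at y = 0; it crosses the x-axis at the gridline x = 0.
3. The integer polynomial consistent with all of this is the stated p.

3*x^4 - 2*x^2*y - x*y^2 + 3*y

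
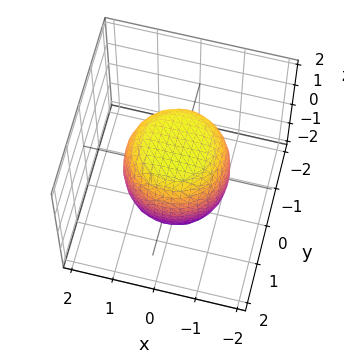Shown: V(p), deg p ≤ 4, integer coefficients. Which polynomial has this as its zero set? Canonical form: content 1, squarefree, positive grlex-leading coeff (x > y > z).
2*x^4 + 4*x^2*y^2 + 2*y^4 - x^2 - y^2 + 2*z^2 - 3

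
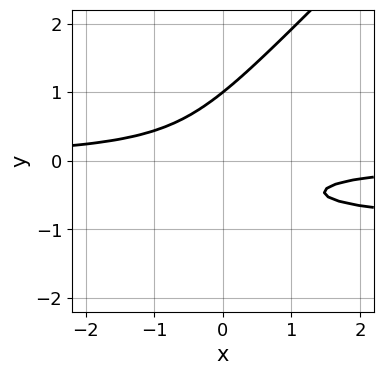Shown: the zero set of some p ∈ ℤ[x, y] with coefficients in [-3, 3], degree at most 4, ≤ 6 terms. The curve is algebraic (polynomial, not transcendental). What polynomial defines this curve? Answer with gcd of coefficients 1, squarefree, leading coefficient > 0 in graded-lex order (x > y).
2*x*y^2 - 2*y^3 + 2*x*y + y + 1

The degree is 3 — no degree-2 curve has this shape.
Checking where it meets the axes: it misses every integer gridline on the x-axis; it crosses the y-axis at the gridline y = 1.
Putting this together gives p.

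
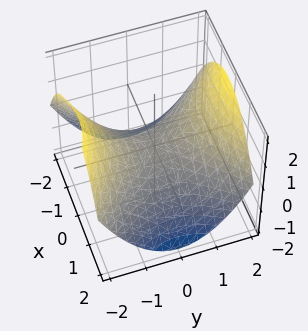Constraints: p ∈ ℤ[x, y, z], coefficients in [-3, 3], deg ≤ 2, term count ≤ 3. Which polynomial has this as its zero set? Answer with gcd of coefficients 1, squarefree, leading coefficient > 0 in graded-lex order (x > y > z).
x^2 - y^2 + 2*z

(a) deg p = 2.
(b) Symmetries: the y ↦ −y reflection is a symmetry, so y appears only in even powers; the x ↦ −x reflection is a symmetry, so x appears only in even powers.
(c) Reading off the gridlines: it crosses the z-axis at the gridline z = 0; it meets the x-axis at x = 0 (among the integer gridlines); it meets the y-axis at y = 0 (among the integer gridlines).
(d) Together with the visible shape, these determine p as stated.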